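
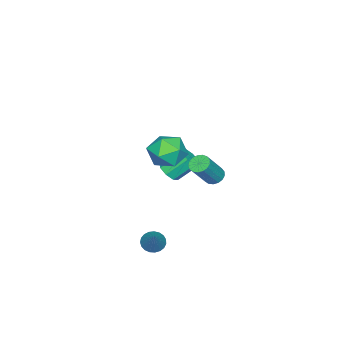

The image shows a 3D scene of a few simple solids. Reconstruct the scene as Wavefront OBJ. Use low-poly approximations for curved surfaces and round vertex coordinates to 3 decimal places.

v -1.026 3.708 -0.631
v -0.53 3.933 -0.966
v 0.663 3.658 0.616
v 0.166 3.432 0.951
v -0.648 4.183 -0.833
v 0.545 3.907 0.748
v -0.853 4.323 -0.654
v 0.34 4.048 0.927
v -1.097 4.323 -0.47
v 0.095 4.048 1.112
v -1.326 4.182 -0.323
v -0.133 3.906 1.259
v -1.485 3.932 -0.246
v -0.293 3.656 1.336
v -1.54 3.631 -0.257
v -0.347 3.355 1.325
v -1.477 3.347 -0.354
v -0.284 3.072 1.228
v -1.31 3.146 -0.515
v -0.118 2.871 1.067
v -1.079 3.074 -0.702
v 0.114 2.798 0.88
v -0.835 3.147 -0.873
v 0.357 2.871 0.709
v -0.635 3.348 -0.988
v 0.557 3.073 0.594
v -0.525 3.632 -1.022
v 0.667 3.356 0.56
v -3.36 -0.52 -3.136
v -2.645 -0.286 -2.896
v -3.365 0.714 -1.724
v -4.08 0.48 -1.964
v -2.868 0.066 -3.333
v -3.588 1.066 -2.162
v -3.38 0.075 -3.655
v -4.1 1.074 -2.484
v -3.88 -0.264 -3.673
v -4.6 0.735 -2.501
v -4.075 -0.754 -3.376
v -4.795 0.246 -2.204
v -3.852 -1.106 -2.938
v -4.572 -0.106 -1.767
v -3.34 -1.114 -2.616
v -4.06 -0.115 -1.445
v -2.84 -0.775 -2.599
v -3.56 0.224 -1.427
v 2.602 1.979 -4.459
v 3.134 2.06 -4.923
v 3.758 2.741 -3.001
v 2.992 2.318 -4.945
v 2.783 2.518 -4.884
v 2.543 2.624 -4.749
v 2.313 2.619 -4.564
v 2.133 2.503 -4.361
v 2.034 2.296 -4.174
v 2.034 2.035 -4.037
v 2.131 1.764 -3.973
v 2.31 1.53 -3.992
v 2.54 1.374 -4.093
v 2.78 1.322 -4.256
v 2.99 1.384 -4.455
v 3.132 1.549 -4.654
v 3.183 1.788 -4.819
v 3.194 3.678 2.598
v 3.731 2.998 3.411
v 1.529 2.782 2.949
v 2.066 2.102 3.762
v 1.909 3.262 3.967
v 2.938 3.816 3.75
v 2.322 1.964 2.61
v 3.351 2.518 2.393
v 3.192 1.939 3.419
v 2.937 2.741 4.257
v 2.323 3.039 2.103
v 2.068 3.841 2.941
f 2 1 5
f 2 5 3
f 3 5 6
f 3 6 4
f 5 1 7
f 5 7 6
f 6 7 8
f 6 8 4
f 7 1 9
f 7 9 8
f 8 9 10
f 8 10 4
f 9 1 11
f 9 11 10
f 10 11 12
f 10 12 4
f 11 1 13
f 11 13 12
f 12 13 14
f 12 14 4
f 13 1 15
f 13 15 14
f 14 15 16
f 14 16 4
f 15 1 17
f 15 17 16
f 16 17 18
f 16 18 4
f 17 1 19
f 17 19 18
f 18 19 20
f 18 20 4
f 19 1 21
f 19 21 20
f 20 21 22
f 20 22 4
f 21 1 23
f 21 23 22
f 22 23 24
f 22 24 4
f 23 1 25
f 23 25 24
f 24 25 26
f 24 26 4
f 25 1 27
f 25 27 26
f 26 27 28
f 26 28 4
f 27 1 2
f 27 2 28
f 28 2 3
f 28 3 4
f 30 29 33
f 30 33 31
f 31 33 34
f 31 34 32
f 33 29 35
f 33 35 34
f 34 35 36
f 34 36 32
f 35 29 37
f 35 37 36
f 36 37 38
f 36 38 32
f 37 29 39
f 37 39 38
f 38 39 40
f 38 40 32
f 39 29 41
f 39 41 40
f 40 41 42
f 40 42 32
f 41 29 43
f 41 43 42
f 42 43 44
f 42 44 32
f 43 29 45
f 43 45 44
f 44 45 46
f 44 46 32
f 45 29 30
f 45 30 46
f 46 30 31
f 46 31 32
f 48 47 50
f 48 50 49
f 50 47 51
f 50 51 49
f 51 47 52
f 51 52 49
f 52 47 53
f 52 53 49
f 53 47 54
f 53 54 49
f 54 47 55
f 54 55 49
f 55 47 56
f 55 56 49
f 56 47 57
f 56 57 49
f 57 47 58
f 57 58 49
f 58 47 59
f 58 59 49
f 59 47 60
f 59 60 49
f 60 47 61
f 60 61 49
f 61 47 62
f 61 62 49
f 62 47 63
f 62 63 49
f 63 47 48
f 63 48 49
f 64 75 69
f 64 69 65
f 64 65 71
f 64 71 74
f 64 74 75
f 65 69 73
f 69 75 68
f 75 74 66
f 74 71 70
f 71 65 72
f 67 73 68
f 67 68 66
f 67 66 70
f 67 70 72
f 67 72 73
f 68 73 69
f 66 68 75
f 70 66 74
f 72 70 71
f 73 72 65



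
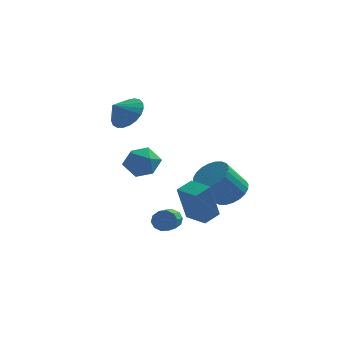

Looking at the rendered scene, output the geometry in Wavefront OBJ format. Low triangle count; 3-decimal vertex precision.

v -2.615 1.315 -1.092
v -1.682 1.118 -1.306
v -2.558 0.282 0.106
v -1.625 0.085 -0.108
v -1.869 0.959 0.257
v -1.904 1.597 -0.483
v -2.336 -0.197 -0.717
v -2.371 0.441 -1.457
v -1.509 0.183 -1.074
v -1.22 0.898 -0.472
v -3.02 0.502 -0.728
v -2.731 1.217 -0.126
v 2.088 0.242 -2.019
v 2.893 0.299 -1.498
v 2.076 -0.385 -0.161
v 1.272 -0.442 -0.681
v 2.735 0.631 -1.425
v 1.918 -0.053 -0.088
v 2.478 0.903 -1.442
v 1.662 0.219 -0.105
v 2.162 1.075 -1.547
v 1.346 0.391 -0.21
v 1.835 1.12 -1.724
v 1.019 0.436 -0.387
v 1.547 1.031 -1.946
v 0.73 0.347 -0.608
v 1.34 0.822 -2.178
v 0.524 0.138 -0.841
v 1.248 0.525 -2.387
v 0.432 -0.159 -1.049
v 1.284 0.185 -2.539
v 0.467 -0.499 -1.202
v 1.442 -0.147 -2.612
v 0.625 -0.831 -1.275
v 1.698 -0.419 -2.595
v 0.882 -1.103 -1.258
v 2.014 -0.591 -2.49
v 1.198 -1.275 -1.153
v 2.341 -0.636 -2.313
v 1.525 -1.32 -0.976
v 2.63 -0.547 -2.092
v 1.813 -1.231 -0.754
v 2.836 -0.338 -1.859
v 2.02 -1.022 -0.522
v 2.928 -0.041 -1.651
v 2.112 -0.725 -0.313
v -0.42 -1.51 -3.192
v -0.145 -1.691 -3.682
v -0.085 -3.451 -2.997
v -0.36 -3.27 -2.508
v 0.109 -1.588 -3.441
v 0.17 -3.349 -2.757
v 0.161 -1.456 -3.106
v 0.222 -3.216 -2.421
v -0.009 -1.344 -2.803
v 0.052 -3.105 -2.118
v -0.336 -1.296 -2.649
v -0.275 -3.056 -1.964
v -0.695 -1.329 -2.703
v -0.635 -3.089 -2.018
v -0.95 -1.431 -2.943
v -0.889 -3.192 -2.259
v -1.002 -1.564 -3.279
v -0.941 -3.324 -2.594
v -0.832 -1.675 -3.582
v -0.771 -3.436 -2.897
v -0.505 -1.724 -3.736
v -0.444 -3.484 -3.051
v -2.476 -0.829 3.044
v -1.722 -1.415 3.214
v -3.044 -1.371 3.696
v -1.672 -1.13 3.495
v -1.76 -0.793 3.698
v -1.973 -0.463 3.788
v -2.272 -0.195 3.749
v -2.607 -0.037 3.589
v -2.919 -0.016 3.334
v -3.154 -0.136 3.029
v -3.272 -0.375 2.727
v -3.253 -0.693 2.48
v -3.099 -1.035 2.33
v -2.837 -1.341 2.304
v -2.513 -1.558 2.406
v -2.183 -1.65 2.618
v -1.903 -1.599 2.904
v 0.588 -2.999 -2.312
v 0.25 -3.491 -0.445
v 1.116 -2.276 -2.026
v 0.778 -2.767 -0.159
v 1.542 -3.693 -2.321
v 1.204 -4.184 -0.454
v 2.07 -2.969 -2.035
v 1.732 -3.461 -0.168
f 1 12 6
f 1 6 2
f 1 2 8
f 1 8 11
f 1 11 12
f 2 6 10
f 6 12 5
f 12 11 3
f 11 8 7
f 8 2 9
f 4 10 5
f 4 5 3
f 4 3 7
f 4 7 9
f 4 9 10
f 5 10 6
f 3 5 12
f 7 3 11
f 9 7 8
f 10 9 2
f 14 13 17
f 14 17 15
f 15 17 18
f 15 18 16
f 17 13 19
f 17 19 18
f 18 19 20
f 18 20 16
f 19 13 21
f 19 21 20
f 20 21 22
f 20 22 16
f 21 13 23
f 21 23 22
f 22 23 24
f 22 24 16
f 23 13 25
f 23 25 24
f 24 25 26
f 24 26 16
f 25 13 27
f 25 27 26
f 26 27 28
f 26 28 16
f 27 13 29
f 27 29 28
f 28 29 30
f 28 30 16
f 29 13 31
f 29 31 30
f 30 31 32
f 30 32 16
f 31 13 33
f 31 33 32
f 32 33 34
f 32 34 16
f 33 13 35
f 33 35 34
f 34 35 36
f 34 36 16
f 35 13 37
f 35 37 36
f 36 37 38
f 36 38 16
f 37 13 39
f 37 39 38
f 38 39 40
f 38 40 16
f 39 13 41
f 39 41 40
f 40 41 42
f 40 42 16
f 41 13 43
f 41 43 42
f 42 43 44
f 42 44 16
f 43 13 45
f 43 45 44
f 44 45 46
f 44 46 16
f 45 13 14
f 45 14 46
f 46 14 15
f 46 15 16
f 48 47 51
f 48 51 49
f 49 51 52
f 49 52 50
f 51 47 53
f 51 53 52
f 52 53 54
f 52 54 50
f 53 47 55
f 53 55 54
f 54 55 56
f 54 56 50
f 55 47 57
f 55 57 56
f 56 57 58
f 56 58 50
f 57 47 59
f 57 59 58
f 58 59 60
f 58 60 50
f 59 47 61
f 59 61 60
f 60 61 62
f 60 62 50
f 61 47 63
f 61 63 62
f 62 63 64
f 62 64 50
f 63 47 65
f 63 65 64
f 64 65 66
f 64 66 50
f 65 47 67
f 65 67 66
f 66 67 68
f 66 68 50
f 67 47 48
f 67 48 68
f 68 48 49
f 68 49 50
f 70 69 72
f 70 72 71
f 72 69 73
f 72 73 71
f 73 69 74
f 73 74 71
f 74 69 75
f 74 75 71
f 75 69 76
f 75 76 71
f 76 69 77
f 76 77 71
f 77 69 78
f 77 78 71
f 78 69 79
f 78 79 71
f 79 69 80
f 79 80 71
f 80 69 81
f 80 81 71
f 81 69 82
f 81 82 71
f 82 69 83
f 82 83 71
f 83 69 84
f 83 84 71
f 84 69 85
f 84 85 71
f 85 69 70
f 85 70 71
f 87 89 86
f 90 87 86
f 86 89 88
f 88 90 86
f 87 93 89
f 91 87 90
f 91 93 87
f 89 93 88
f 92 90 88
f 88 93 92
f 92 91 90
f 93 91 92



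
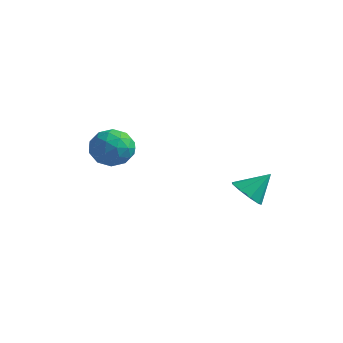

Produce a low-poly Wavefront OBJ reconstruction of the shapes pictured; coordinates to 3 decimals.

v -4.63 -2.411 0.972
v -3.813 -1.932 1.636
v -3.727 -4.048 1.044
v -2.91 -3.569 1.708
v -3.976 -3.73 2.127
v -4.534 -2.718 2.083
v -3.006 -3.262 0.597
v -3.564 -2.25 0.553
v -2.81 -2.458 1.405
v -3.41 -2.747 2.35
v -4.13 -3.233 0.33
v -4.73 -3.522 1.275
v -4.301 -2.027 1.298
v -3.239 -3.953 1.382
v -3.866 -4.047 1.629
v -3.386 -3.765 2.019
v -4.725 -2.49 1.56
v -4.245 -2.208 1.951
v -4.341 -3.265 2.239
v -3.295 -3.772 0.729
v -2.815 -3.49 1.12
v -4.154 -2.215 0.661
v -3.674 -1.933 1.051
v -3.199 -2.715 0.441
v -3.231 -2.055 1.552
v -2.7 -3.017 1.594
v -2.756 -2.837 0.941
v -3.084 -2.242 0.915
v -3.584 -2.225 2.108
v -3.053 -3.187 2.15
v -3.679 -3.282 2.397
v -4.007 -2.687 2.371
v -2.994 -2.534 1.972
v -4.487 -2.793 0.53
v -3.956 -3.755 0.572
v -3.533 -3.293 0.309
v -3.861 -2.698 0.283
v -4.84 -2.963 1.086
v -4.309 -3.925 1.128
v -4.456 -3.738 1.765
v -4.784 -3.143 1.739
v -4.546 -3.446 0.708
v 1.903 -0.161 -0.853
v 2.5 0.195 -1.487
v 2.537 0.781 0.273
v 1.959 0.543 -1.474
v 1.393 0.561 -1.171
v 1.065 0.242 -0.719
v 1.129 -0.266 -0.331
v 1.556 -0.725 -0.186
v 2.145 -0.92 -0.355
v 2.621 -0.76 -0.756
v 2.761 -0.32 -1.203
f 1 38 17
f 38 12 41
f 17 41 6
f 38 41 17
f 1 17 13
f 17 6 18
f 13 18 2
f 17 18 13
f 1 13 22
f 13 2 23
f 22 23 8
f 13 23 22
f 1 22 34
f 22 8 37
f 34 37 11
f 22 37 34
f 1 34 38
f 34 11 42
f 38 42 12
f 34 42 38
f 2 18 29
f 18 6 32
f 29 32 10
f 18 32 29
f 6 41 19
f 41 12 40
f 19 40 5
f 41 40 19
f 12 42 39
f 42 11 35
f 39 35 3
f 42 35 39
f 11 37 36
f 37 8 24
f 36 24 7
f 37 24 36
f 8 23 28
f 23 2 25
f 28 25 9
f 23 25 28
f 4 30 16
f 30 10 31
f 16 31 5
f 30 31 16
f 4 16 14
f 16 5 15
f 14 15 3
f 16 15 14
f 4 14 21
f 14 3 20
f 21 20 7
f 14 20 21
f 4 21 26
f 21 7 27
f 26 27 9
f 21 27 26
f 4 26 30
f 26 9 33
f 30 33 10
f 26 33 30
f 5 31 19
f 31 10 32
f 19 32 6
f 31 32 19
f 3 15 39
f 15 5 40
f 39 40 12
f 15 40 39
f 7 20 36
f 20 3 35
f 36 35 11
f 20 35 36
f 9 27 28
f 27 7 24
f 28 24 8
f 27 24 28
f 10 33 29
f 33 9 25
f 29 25 2
f 33 25 29
f 44 43 46
f 44 46 45
f 46 43 47
f 46 47 45
f 47 43 48
f 47 48 45
f 48 43 49
f 48 49 45
f 49 43 50
f 49 50 45
f 50 43 51
f 50 51 45
f 51 43 52
f 51 52 45
f 52 43 53
f 52 53 45
f 53 43 44
f 53 44 45



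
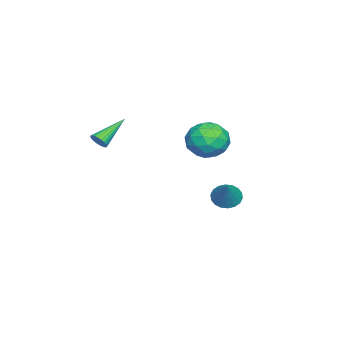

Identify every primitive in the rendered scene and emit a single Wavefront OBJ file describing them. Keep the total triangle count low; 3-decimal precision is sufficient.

v 4.124 -1.017 2.808
v 4.472 -0.766 3.101
v 2.676 -0.183 3.812
v 4.444 -0.633 2.95
v 4.367 -0.559 2.778
v 4.254 -0.554 2.61
v 4.12 -0.62 2.472
v 3.987 -0.746 2.385
v 3.875 -0.914 2.363
v 3.801 -1.097 2.408
v 3.776 -1.268 2.514
v 3.804 -1.401 2.665
v 3.881 -1.476 2.838
v 3.994 -1.48 3.005
v 4.128 -1.414 3.143
v 4.261 -1.288 3.23
v 4.373 -1.12 3.252
v 4.447 -0.937 3.207
v 2.098 4.573 3.345
v 2.995 4.114 2.736
v 0.885 3.426 2.424
v 1.782 2.967 1.815
v 1.683 2.751 2.968
v 2.432 3.46 3.537
v 1.448 4.08 1.623
v 2.197 4.789 2.192
v 2.593 3.809 1.671
v 2.738 2.988 2.503
v 1.142 4.552 2.657
v 1.287 3.731 3.489
v 2.652 4.444 3.121
v 1.228 3.096 2.039
v 1.169 2.969 2.717
v 1.696 2.7 2.359
v 2.322 4.06 3.592
v 2.849 3.79 3.234
v 2.078 2.989 3.371
v 1.031 3.75 1.926
v 1.558 3.48 1.568
v 2.184 4.84 2.801
v 2.711 4.571 2.443
v 1.802 4.551 1.789
v 2.944 3.995 2.137
v 2.231 3.321 1.596
v 2.035 3.975 1.483
v 2.475 4.392 1.817
v 3.029 3.512 2.626
v 2.317 2.839 2.085
v 2.258 2.712 2.763
v 2.698 3.128 3.097
v 2.793 3.333 2
v 1.563 4.701 3.075
v 0.851 4.028 2.534
v 1.182 4.412 2.063
v 1.622 4.828 2.397
v 1.649 4.219 3.564
v 0.936 3.545 3.023
v 1.405 3.148 3.343
v 1.845 3.565 3.677
v 1.087 4.207 3.16
v -3.243 3.339 -3.893
v -2.664 2.871 -4.282
v -2.077 3.661 -2.547
v -2.601 3.213 -4.419
v -2.665 3.58 -4.452
v -2.843 3.899 -4.374
v -3.1 4.107 -4.201
v -3.386 4.163 -3.967
v -3.644 4.056 -3.718
v -3.822 3.807 -3.504
v -3.886 3.465 -3.366
v -3.822 3.098 -3.334
v -3.644 2.779 -3.412
v -3.386 2.57 -3.585
v -3.1 2.514 -3.819
v -2.843 2.621 -4.068
f 2 1 4
f 2 4 3
f 4 1 5
f 4 5 3
f 5 1 6
f 5 6 3
f 6 1 7
f 6 7 3
f 7 1 8
f 7 8 3
f 8 1 9
f 8 9 3
f 9 1 10
f 9 10 3
f 10 1 11
f 10 11 3
f 11 1 12
f 11 12 3
f 12 1 13
f 12 13 3
f 13 1 14
f 13 14 3
f 14 1 15
f 14 15 3
f 15 1 16
f 15 16 3
f 16 1 17
f 16 17 3
f 17 1 18
f 17 18 3
f 18 1 2
f 18 2 3
f 19 56 35
f 56 30 59
f 35 59 24
f 56 59 35
f 19 35 31
f 35 24 36
f 31 36 20
f 35 36 31
f 19 31 40
f 31 20 41
f 40 41 26
f 31 41 40
f 19 40 52
f 40 26 55
f 52 55 29
f 40 55 52
f 19 52 56
f 52 29 60
f 56 60 30
f 52 60 56
f 20 36 47
f 36 24 50
f 47 50 28
f 36 50 47
f 24 59 37
f 59 30 58
f 37 58 23
f 59 58 37
f 30 60 57
f 60 29 53
f 57 53 21
f 60 53 57
f 29 55 54
f 55 26 42
f 54 42 25
f 55 42 54
f 26 41 46
f 41 20 43
f 46 43 27
f 41 43 46
f 22 48 34
f 48 28 49
f 34 49 23
f 48 49 34
f 22 34 32
f 34 23 33
f 32 33 21
f 34 33 32
f 22 32 39
f 32 21 38
f 39 38 25
f 32 38 39
f 22 39 44
f 39 25 45
f 44 45 27
f 39 45 44
f 22 44 48
f 44 27 51
f 48 51 28
f 44 51 48
f 23 49 37
f 49 28 50
f 37 50 24
f 49 50 37
f 21 33 57
f 33 23 58
f 57 58 30
f 33 58 57
f 25 38 54
f 38 21 53
f 54 53 29
f 38 53 54
f 27 45 46
f 45 25 42
f 46 42 26
f 45 42 46
f 28 51 47
f 51 27 43
f 47 43 20
f 51 43 47
f 62 61 64
f 62 64 63
f 64 61 65
f 64 65 63
f 65 61 66
f 65 66 63
f 66 61 67
f 66 67 63
f 67 61 68
f 67 68 63
f 68 61 69
f 68 69 63
f 69 61 70
f 69 70 63
f 70 61 71
f 70 71 63
f 71 61 72
f 71 72 63
f 72 61 73
f 72 73 63
f 73 61 74
f 73 74 63
f 74 61 75
f 74 75 63
f 75 61 76
f 75 76 63
f 76 61 62
f 76 62 63



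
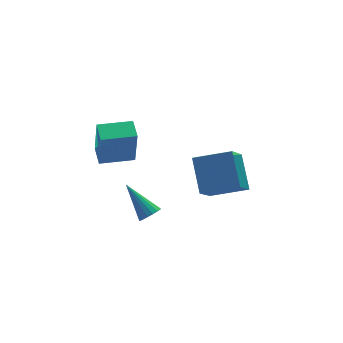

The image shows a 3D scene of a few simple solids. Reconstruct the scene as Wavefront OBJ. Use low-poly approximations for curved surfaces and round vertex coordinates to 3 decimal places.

v -2.443 -3.431 1.477
v -2.491 -3.788 3.23
v -2.229 -2.556 1.66
v -2.276 -2.912 3.414
v -1.044 -3.768 1.446
v -1.091 -4.124 3.2
v -0.829 -2.892 1.63
v -0.877 -3.249 3.383
v 1.544 -4.299 -1.263
v 1.838 -3.015 -0.096
v 2.52 -3.307 -2.6
v 2.814 -2.023 -1.432
v 2.966 -5.057 -0.788
v 3.26 -3.773 0.38
v 3.942 -4.065 -2.124
v 4.236 -2.781 -0.957
v -0.153 -3.206 -2.872
v 0.215 -2.879 -3.068
v -0.647 -1.954 -1.708
v 0.01 -2.83 -3.208
v -0.233 -2.866 -3.271
v -0.457 -2.981 -3.243
v -0.612 -3.147 -3.131
v -0.662 -3.327 -2.959
v -0.596 -3.479 -2.767
v -0.427 -3.568 -2.599
v -0.197 -3.575 -2.494
v 0.044 -3.497 -2.476
v 0.24 -3.353 -2.548
v 0.345 -3.175 -2.695
v 0.336 -3.004 -2.883
f 2 4 1
f 5 2 1
f 1 4 3
f 3 5 1
f 2 8 4
f 6 2 5
f 6 8 2
f 4 8 3
f 7 5 3
f 3 8 7
f 7 6 5
f 8 6 7
f 10 12 9
f 13 10 9
f 9 12 11
f 11 13 9
f 10 16 12
f 14 10 13
f 14 16 10
f 12 16 11
f 15 13 11
f 11 16 15
f 15 14 13
f 16 14 15
f 18 17 20
f 18 20 19
f 20 17 21
f 20 21 19
f 21 17 22
f 21 22 19
f 22 17 23
f 22 23 19
f 23 17 24
f 23 24 19
f 24 17 25
f 24 25 19
f 25 17 26
f 25 26 19
f 26 17 27
f 26 27 19
f 27 17 28
f 27 28 19
f 28 17 29
f 28 29 19
f 29 17 30
f 29 30 19
f 30 17 31
f 30 31 19
f 31 17 18
f 31 18 19



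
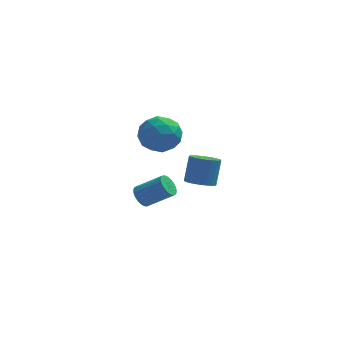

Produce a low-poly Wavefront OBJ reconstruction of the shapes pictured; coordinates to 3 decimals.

v -0.349 -2.856 3.791
v 0.486 -2.012 3.856
v 0.854 -3.968 2.784
v 1.689 -3.124 2.849
v 1.369 -3.72 3.826
v 0.625 -3.033 4.448
v 0.715 -2.947 2.192
v -0.029 -2.26 2.814
v 1.143 -2.069 2.868
v 1.547 -2.546 3.878
v -0.207 -3.434 2.762
v 0.197 -3.911 3.772
v -0.037 -2.337 3.912
v 1.377 -3.643 2.728
v 1.189 -3.994 3.302
v 1.679 -3.498 3.341
v 0.045 -2.936 4.26
v 0.535 -2.441 4.298
v 1.054 -3.444 4.281
v 0.805 -3.539 2.342
v 1.295 -3.044 2.38
v -0.339 -2.482 3.299
v 0.151 -1.986 3.338
v 0.286 -2.536 2.359
v 0.84 -1.874 3.369
v 1.547 -2.527 2.778
v 0.974 -2.423 2.391
v 0.537 -2.019 2.757
v 1.077 -2.155 3.963
v 1.784 -2.808 3.371
v 1.596 -3.158 3.945
v 1.159 -2.754 4.311
v 1.463 -2.188 3.382
v -0.444 -3.172 3.269
v 0.263 -3.825 2.677
v 0.181 -3.226 2.329
v -0.256 -2.822 2.695
v -0.207 -3.453 3.862
v 0.5 -4.106 3.271
v 0.803 -3.961 3.883
v 0.366 -3.557 4.249
v -0.123 -3.792 3.258
v 2.688 -3.925 0.361
v 3.47 -3.783 0.157
v 3.713 -3.114 1.556
v 2.932 -3.255 1.759
v 3.281 -3.461 0.035
v 3.525 -2.792 1.434
v 2.957 -3.245 -0.012
v 3.2 -2.576 1.387
v 2.571 -3.185 0.027
v 2.815 -2.515 1.426
v 2.212 -3.294 0.141
v 2.455 -2.625 1.54
v 1.962 -3.548 0.306
v 2.205 -2.878 1.705
v 1.878 -3.888 0.484
v 2.122 -3.218 1.883
v 1.98 -4.236 0.633
v 2.224 -3.567 2.032
v 2.244 -4.514 0.72
v 2.488 -3.844 2.119
v 2.61 -4.656 0.724
v 2.854 -3.986 2.123
v 2.994 -4.631 0.645
v 3.237 -3.961 2.044
v 3.308 -4.444 0.501
v 3.551 -3.774 1.9
v 3.479 -4.138 0.325
v 3.723 -3.468 1.724
v -0.412 0.232 -3.512
v 0.002 0.378 -4.07
v 1.446 0.194 -3.046
v 1.032 0.048 -2.488
v -0.045 0.647 -3.956
v 1.4 0.463 -2.932
v -0.155 0.843 -3.765
v 1.29 0.659 -2.741
v -0.31 0.934 -3.53
v 1.135 0.75 -2.507
v -0.482 0.904 -3.293
v 0.963 0.72 -2.269
v -0.642 0.757 -3.093
v 0.802 0.573 -2.069
v -0.763 0.52 -2.965
v 0.682 0.336 -1.942
v -0.823 0.232 -2.932
v 0.622 0.048 -1.909
v -0.812 -0.055 -3
v 0.633 -0.239 -1.976
v -0.732 -0.293 -3.155
v 0.713 -0.477 -2.132
v -0.596 -0.439 -3.373
v 0.848 -0.624 -2.349
v -0.429 -0.47 -3.614
v 1.015 -0.654 -2.591
v -0.259 -0.38 -3.838
v 1.185 -0.564 -2.814
v -0.116 -0.183 -4.005
v 1.329 -0.367 -2.982
v -0.023 0.085 -4.087
v 1.421 -0.099 -3.064
f 1 38 17
f 38 12 41
f 17 41 6
f 38 41 17
f 1 17 13
f 17 6 18
f 13 18 2
f 17 18 13
f 1 13 22
f 13 2 23
f 22 23 8
f 13 23 22
f 1 22 34
f 22 8 37
f 34 37 11
f 22 37 34
f 1 34 38
f 34 11 42
f 38 42 12
f 34 42 38
f 2 18 29
f 18 6 32
f 29 32 10
f 18 32 29
f 6 41 19
f 41 12 40
f 19 40 5
f 41 40 19
f 12 42 39
f 42 11 35
f 39 35 3
f 42 35 39
f 11 37 36
f 37 8 24
f 36 24 7
f 37 24 36
f 8 23 28
f 23 2 25
f 28 25 9
f 23 25 28
f 4 30 16
f 30 10 31
f 16 31 5
f 30 31 16
f 4 16 14
f 16 5 15
f 14 15 3
f 16 15 14
f 4 14 21
f 14 3 20
f 21 20 7
f 14 20 21
f 4 21 26
f 21 7 27
f 26 27 9
f 21 27 26
f 4 26 30
f 26 9 33
f 30 33 10
f 26 33 30
f 5 31 19
f 31 10 32
f 19 32 6
f 31 32 19
f 3 15 39
f 15 5 40
f 39 40 12
f 15 40 39
f 7 20 36
f 20 3 35
f 36 35 11
f 20 35 36
f 9 27 28
f 27 7 24
f 28 24 8
f 27 24 28
f 10 33 29
f 33 9 25
f 29 25 2
f 33 25 29
f 44 43 47
f 44 47 45
f 45 47 48
f 45 48 46
f 47 43 49
f 47 49 48
f 48 49 50
f 48 50 46
f 49 43 51
f 49 51 50
f 50 51 52
f 50 52 46
f 51 43 53
f 51 53 52
f 52 53 54
f 52 54 46
f 53 43 55
f 53 55 54
f 54 55 56
f 54 56 46
f 55 43 57
f 55 57 56
f 56 57 58
f 56 58 46
f 57 43 59
f 57 59 58
f 58 59 60
f 58 60 46
f 59 43 61
f 59 61 60
f 60 61 62
f 60 62 46
f 61 43 63
f 61 63 62
f 62 63 64
f 62 64 46
f 63 43 65
f 63 65 64
f 64 65 66
f 64 66 46
f 65 43 67
f 65 67 66
f 66 67 68
f 66 68 46
f 67 43 69
f 67 69 68
f 68 69 70
f 68 70 46
f 69 43 44
f 69 44 70
f 70 44 45
f 70 45 46
f 72 71 75
f 72 75 73
f 73 75 76
f 73 76 74
f 75 71 77
f 75 77 76
f 76 77 78
f 76 78 74
f 77 71 79
f 77 79 78
f 78 79 80
f 78 80 74
f 79 71 81
f 79 81 80
f 80 81 82
f 80 82 74
f 81 71 83
f 81 83 82
f 82 83 84
f 82 84 74
f 83 71 85
f 83 85 84
f 84 85 86
f 84 86 74
f 85 71 87
f 85 87 86
f 86 87 88
f 86 88 74
f 87 71 89
f 87 89 88
f 88 89 90
f 88 90 74
f 89 71 91
f 89 91 90
f 90 91 92
f 90 92 74
f 91 71 93
f 91 93 92
f 92 93 94
f 92 94 74
f 93 71 95
f 93 95 94
f 94 95 96
f 94 96 74
f 95 71 97
f 95 97 96
f 96 97 98
f 96 98 74
f 97 71 99
f 97 99 98
f 98 99 100
f 98 100 74
f 99 71 101
f 99 101 100
f 100 101 102
f 100 102 74
f 101 71 72
f 101 72 102
f 102 72 73
f 102 73 74



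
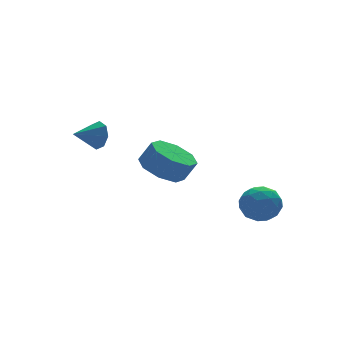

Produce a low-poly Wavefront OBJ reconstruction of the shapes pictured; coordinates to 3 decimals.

v 1.313 -1.27 -3.599
v 1.89 -0.706 -3.046
v 1.43 -2.434 -2.534
v 2.007 -1.87 -1.981
v 1.06 -1.649 -2.084
v 0.988 -0.929 -2.742
v 2.332 -2.211 -2.838
v 2.26 -1.491 -3.496
v 2.52 -1.288 -2.576
v 1.733 -0.94 -2.11
v 1.587 -2.2 -3.47
v 0.8 -1.852 -3.004
v 1.592 -0.886 -3.416
v 1.728 -2.254 -2.164
v 1.172 -2.124 -2.224
v 1.511 -1.793 -1.899
v 1.061 -1.017 -3.238
v 1.4 -0.685 -2.913
v 0.912 -1.239 -2.347
v 1.92 -2.455 -2.667
v 2.259 -2.123 -2.342
v 1.809 -1.347 -3.681
v 2.148 -1.016 -3.356
v 2.408 -1.901 -3.233
v 2.301 -0.896 -2.815
v 2.369 -1.58 -2.188
v 2.56 -1.781 -2.692
v 2.518 -1.358 -3.079
v 1.838 -0.692 -2.541
v 1.907 -1.376 -1.915
v 1.35 -1.246 -1.975
v 1.308 -0.823 -2.362
v 2.209 -1.034 -2.264
v 1.413 -1.764 -3.665
v 1.482 -2.448 -3.039
v 2.012 -2.317 -3.218
v 1.97 -1.894 -3.605
v 0.951 -1.56 -3.392
v 1.019 -2.244 -2.765
v 0.802 -1.782 -2.501
v 0.76 -1.359 -2.888
v 1.111 -2.106 -3.316
v -3.18 3.813 0.067
v -2.951 3.461 0.712
v -4.38 3.707 0.433
v -2.984 4.046 0.774
v -3.132 4.495 0.422
v -3.307 4.544 -0.139
v -3.408 4.166 -0.579
v -3.375 3.581 -0.641
v -3.228 3.132 -0.288
v -3.052 3.082 0.272
v -2.606 -0.88 -0.095
v -1.846 -1.42 -0.62
v -1.374 -1.661 0.31
v -2.134 -1.12 0.835
v -1.653 -0.631 -0.514
v -1.181 -0.872 0.416
v -2.018 0.012 -0.162
v -1.547 -0.229 0.768
v -2.728 0.133 0.229
v -2.256 -0.108 1.159
v -3.366 -0.339 0.43
v -2.894 -0.58 1.36
v -3.559 -1.128 0.324
v -3.087 -1.369 1.254
v -3.193 -1.771 -0.028
v -2.722 -2.012 0.902
v -2.484 -1.892 -0.419
v -2.012 -2.133 0.511
f 1 38 17
f 38 12 41
f 17 41 6
f 38 41 17
f 1 17 13
f 17 6 18
f 13 18 2
f 17 18 13
f 1 13 22
f 13 2 23
f 22 23 8
f 13 23 22
f 1 22 34
f 22 8 37
f 34 37 11
f 22 37 34
f 1 34 38
f 34 11 42
f 38 42 12
f 34 42 38
f 2 18 29
f 18 6 32
f 29 32 10
f 18 32 29
f 6 41 19
f 41 12 40
f 19 40 5
f 41 40 19
f 12 42 39
f 42 11 35
f 39 35 3
f 42 35 39
f 11 37 36
f 37 8 24
f 36 24 7
f 37 24 36
f 8 23 28
f 23 2 25
f 28 25 9
f 23 25 28
f 4 30 16
f 30 10 31
f 16 31 5
f 30 31 16
f 4 16 14
f 16 5 15
f 14 15 3
f 16 15 14
f 4 14 21
f 14 3 20
f 21 20 7
f 14 20 21
f 4 21 26
f 21 7 27
f 26 27 9
f 21 27 26
f 4 26 30
f 26 9 33
f 30 33 10
f 26 33 30
f 5 31 19
f 31 10 32
f 19 32 6
f 31 32 19
f 3 15 39
f 15 5 40
f 39 40 12
f 15 40 39
f 7 20 36
f 20 3 35
f 36 35 11
f 20 35 36
f 9 27 28
f 27 7 24
f 28 24 8
f 27 24 28
f 10 33 29
f 33 9 25
f 29 25 2
f 33 25 29
f 44 43 46
f 44 46 45
f 46 43 47
f 46 47 45
f 47 43 48
f 47 48 45
f 48 43 49
f 48 49 45
f 49 43 50
f 49 50 45
f 50 43 51
f 50 51 45
f 51 43 52
f 51 52 45
f 52 43 44
f 52 44 45
f 54 53 57
f 54 57 55
f 55 57 58
f 55 58 56
f 57 53 59
f 57 59 58
f 58 59 60
f 58 60 56
f 59 53 61
f 59 61 60
f 60 61 62
f 60 62 56
f 61 53 63
f 61 63 62
f 62 63 64
f 62 64 56
f 63 53 65
f 63 65 64
f 64 65 66
f 64 66 56
f 65 53 67
f 65 67 66
f 66 67 68
f 66 68 56
f 67 53 69
f 67 69 68
f 68 69 70
f 68 70 56
f 69 53 54
f 69 54 70
f 70 54 55
f 70 55 56



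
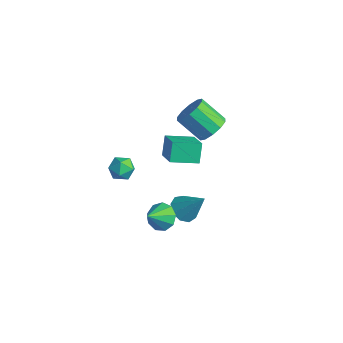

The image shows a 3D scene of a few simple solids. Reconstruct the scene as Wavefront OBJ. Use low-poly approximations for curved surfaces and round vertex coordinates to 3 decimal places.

v -4.447 -1.294 -1.259
v -3.91 -1.199 -0.564
v -3.77 -2.501 -1.616
v -3.233 -2.406 -0.921
v -4.086 -2.598 -0.797
v -4.504 -1.852 -0.576
v -3.176 -1.848 -1.604
v -3.594 -1.102 -1.383
v -3.124 -1.541 -0.777
v -3.687 -2.004 -0.279
v -3.993 -1.696 -1.901
v -4.556 -2.159 -1.403
v -0.683 -1.299 -3.459
v 0.081 -1.575 -3.97
v -0.397 -2.501 -2.381
v 0.26 -1.13 -3.521
v -0.002 -0.764 -3.043
v -0.583 -0.648 -2.759
v -1.211 -0.837 -2.803
v -1.591 -1.241 -3.153
v -1.547 -1.672 -3.646
v -1.099 -1.929 -4.052
v -0.456 -1.89 -4.18
v -0.996 -0.995 2.042
v -1.478 -0.458 3.159
v -0.239 0.479 1.661
v -0.722 1.016 2.778
v 0.462 -1.516 2.922
v -0.021 -0.979 4.039
v 1.218 -0.042 2.541
v 0.736 0.495 3.658
v -1.44 0.858 -4.738
v -0.637 0.644 -5.219
v -0.3 1.502 -3.122
v -0.814 1.265 -5.342
v -1.284 1.695 -5.182
v -1.827 1.733 -4.814
v -2.189 1.362 -4.411
v -2.2 0.755 -4.161
v -1.856 0.196 -4.181
v -1.317 -0.053 -4.461
v -0.836 0.124 -4.871
v -1.069 2.609 2.266
v -0.351 2.606 2.991
v -1.633 1.888 4.258
v -2.351 1.891 3.534
v -0.645 3.164 3.01
v -1.927 2.446 4.277
v -1.101 3.509 2.745
v -2.382 2.791 4.012
v -1.544 3.511 2.297
v -2.826 2.793 3.564
v -1.807 3.168 1.838
v -3.088 2.45 3.105
v -1.787 2.612 1.542
v -3.069 1.894 2.809
v -1.493 2.054 1.523
v -2.775 1.336 2.79
v -1.038 1.709 1.788
v -2.319 0.991 3.055
v -0.594 1.707 2.236
v -1.876 0.989 3.503
v -0.332 2.05 2.695
v -1.613 1.332 3.962
f 1 12 6
f 1 6 2
f 1 2 8
f 1 8 11
f 1 11 12
f 2 6 10
f 6 12 5
f 12 11 3
f 11 8 7
f 8 2 9
f 4 10 5
f 4 5 3
f 4 3 7
f 4 7 9
f 4 9 10
f 5 10 6
f 3 5 12
f 7 3 11
f 9 7 8
f 10 9 2
f 14 13 16
f 14 16 15
f 16 13 17
f 16 17 15
f 17 13 18
f 17 18 15
f 18 13 19
f 18 19 15
f 19 13 20
f 19 20 15
f 20 13 21
f 20 21 15
f 21 13 22
f 21 22 15
f 22 13 23
f 22 23 15
f 23 13 14
f 23 14 15
f 25 27 24
f 28 25 24
f 24 27 26
f 26 28 24
f 25 31 27
f 29 25 28
f 29 31 25
f 27 31 26
f 30 28 26
f 26 31 30
f 30 29 28
f 31 29 30
f 33 32 35
f 33 35 34
f 35 32 36
f 35 36 34
f 36 32 37
f 36 37 34
f 37 32 38
f 37 38 34
f 38 32 39
f 38 39 34
f 39 32 40
f 39 40 34
f 40 32 41
f 40 41 34
f 41 32 42
f 41 42 34
f 42 32 33
f 42 33 34
f 44 43 47
f 44 47 45
f 45 47 48
f 45 48 46
f 47 43 49
f 47 49 48
f 48 49 50
f 48 50 46
f 49 43 51
f 49 51 50
f 50 51 52
f 50 52 46
f 51 43 53
f 51 53 52
f 52 53 54
f 52 54 46
f 53 43 55
f 53 55 54
f 54 55 56
f 54 56 46
f 55 43 57
f 55 57 56
f 56 57 58
f 56 58 46
f 57 43 59
f 57 59 58
f 58 59 60
f 58 60 46
f 59 43 61
f 59 61 60
f 60 61 62
f 60 62 46
f 61 43 63
f 61 63 62
f 62 63 64
f 62 64 46
f 63 43 44
f 63 44 64
f 64 44 45
f 64 45 46



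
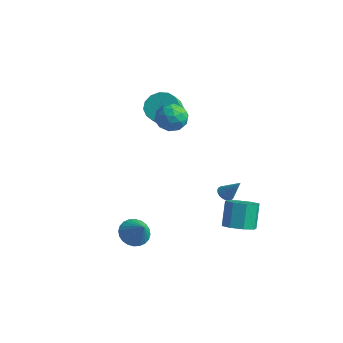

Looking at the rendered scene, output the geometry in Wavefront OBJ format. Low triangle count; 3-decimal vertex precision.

v -0.386 1.671 2.888
v 0.171 0.89 3.078
v -1.611 0.97 3.602
v -1.054 0.189 3.792
v -0.882 1.035 4.25
v -0.124 1.469 3.808
v -1.316 0.391 2.872
v -0.558 0.825 2.43
v -0.403 0.099 3.067
v -0.135 0.497 3.919
v -1.305 1.363 2.761
v -1.037 1.761 3.613
v 0 1.342 2.92
v -1.44 0.518 3.76
v -1.339 1.015 4.029
v -1.011 0.556 4.14
v -0.173 1.682 3.35
v 0.154 1.223 3.461
v -0.465 1.309 4.15
v -1.594 0.637 3.219
v -1.267 0.178 3.33
v -0.429 1.304 2.54
v -0.101 0.845 2.651
v -0.975 0.551 2.53
v -0.01 0.418 3.026
v -0.73 0.006 3.445
v -0.884 0.125 2.904
v -0.439 0.38 2.645
v 0.148 0.652 3.526
v -0.573 0.24 3.946
v -0.471 0.738 4.215
v -0.026 0.992 3.956
v -0.19 0.187 3.52
v -0.867 1.62 2.734
v -1.588 1.208 3.154
v -1.414 0.868 2.724
v -0.969 1.122 2.465
v -0.71 1.854 3.235
v -1.43 1.442 3.654
v -1.001 1.48 4.035
v -0.556 1.735 3.776
v -1.25 1.673 3.16
v -3.532 3.688 1.08
v -2.717 4.262 1.375
v -2.553 3.627 2.156
v -3.368 3.052 1.86
v -3.138 4.473 1.636
v -2.974 3.838 2.416
v -3.665 4.474 1.747
v -3.5 3.839 2.528
v -4.156 4.264 1.68
v -3.991 3.629 2.461
v -4.48 3.899 1.452
v -4.315 3.264 2.233
v -4.55 3.478 1.124
v -4.385 2.843 1.905
v -4.347 3.113 0.784
v -4.183 2.478 1.565
v -3.926 2.902 0.524
v -3.762 2.267 1.304
v -3.4 2.901 0.412
v -3.235 2.266 1.193
v -2.909 3.111 0.479
v -2.744 2.476 1.26
v -2.585 3.476 0.707
v -2.42 2.841 1.488
v -2.515 3.897 1.035
v -2.35 3.262 1.816
v 1.313 3.152 -3.311
v 1.559 3.567 -3.575
v 2.147 3.408 -2.129
v 1.383 3.672 -3.474
v 1.195 3.688 -3.344
v 1.027 3.611 -3.209
v 0.909 3.454 -3.092
v 0.861 3.245 -3.012
v 0.89 3.02 -2.985
v 0.993 2.818 -3.013
v 1.151 2.673 -3.093
v 1.337 2.611 -3.211
v 1.519 2.643 -3.346
v 1.665 2.763 -3.476
v 1.75 2.949 -3.576
v 1.76 3.171 -3.631
v 1.692 3.39 -3.631
v 3.632 1.515 -3.959
v 4.566 1.675 -3.751
v 4.122 2.465 -2.372
v 3.188 2.305 -2.581
v 4.268 2.22 -4.158
v 3.824 3.01 -2.78
v 3.598 2.351 -4.45
v 3.154 3.141 -3.071
v 2.948 1.993 -4.454
v 2.504 2.783 -3.075
v 2.698 1.355 -4.168
v 2.254 2.145 -2.789
v 2.996 0.81 -3.76
v 2.552 1.6 -2.382
v 3.666 0.679 -3.469
v 3.222 1.469 -2.09
v 4.316 1.037 -3.465
v 3.872 1.827 -2.086
v -0.274 -2.647 -3.944
v 0.372 -2.936 -4.533
v 0.654 -2.913 -2.796
v 0.447 -2.585 -4.512
v 0.412 -2.244 -4.406
v 0.273 -1.965 -4.229
v 0.051 -1.789 -4.008
v -0.221 -1.744 -3.778
v -0.501 -1.837 -3.573
v -0.746 -2.053 -3.425
v -0.92 -2.359 -3.356
v -0.995 -2.71 -3.376
v -0.96 -3.05 -3.483
v -0.821 -3.33 -3.66
v -0.599 -3.506 -3.88
v -0.327 -3.551 -4.11
v -0.047 -3.458 -4.315
v 0.198 -3.242 -4.463
f 1 38 17
f 38 12 41
f 17 41 6
f 38 41 17
f 1 17 13
f 17 6 18
f 13 18 2
f 17 18 13
f 1 13 22
f 13 2 23
f 22 23 8
f 13 23 22
f 1 22 34
f 22 8 37
f 34 37 11
f 22 37 34
f 1 34 38
f 34 11 42
f 38 42 12
f 34 42 38
f 2 18 29
f 18 6 32
f 29 32 10
f 18 32 29
f 6 41 19
f 41 12 40
f 19 40 5
f 41 40 19
f 12 42 39
f 42 11 35
f 39 35 3
f 42 35 39
f 11 37 36
f 37 8 24
f 36 24 7
f 37 24 36
f 8 23 28
f 23 2 25
f 28 25 9
f 23 25 28
f 4 30 16
f 30 10 31
f 16 31 5
f 30 31 16
f 4 16 14
f 16 5 15
f 14 15 3
f 16 15 14
f 4 14 21
f 14 3 20
f 21 20 7
f 14 20 21
f 4 21 26
f 21 7 27
f 26 27 9
f 21 27 26
f 4 26 30
f 26 9 33
f 30 33 10
f 26 33 30
f 5 31 19
f 31 10 32
f 19 32 6
f 31 32 19
f 3 15 39
f 15 5 40
f 39 40 12
f 15 40 39
f 7 20 36
f 20 3 35
f 36 35 11
f 20 35 36
f 9 27 28
f 27 7 24
f 28 24 8
f 27 24 28
f 10 33 29
f 33 9 25
f 29 25 2
f 33 25 29
f 44 43 47
f 44 47 45
f 45 47 48
f 45 48 46
f 47 43 49
f 47 49 48
f 48 49 50
f 48 50 46
f 49 43 51
f 49 51 50
f 50 51 52
f 50 52 46
f 51 43 53
f 51 53 52
f 52 53 54
f 52 54 46
f 53 43 55
f 53 55 54
f 54 55 56
f 54 56 46
f 55 43 57
f 55 57 56
f 56 57 58
f 56 58 46
f 57 43 59
f 57 59 58
f 58 59 60
f 58 60 46
f 59 43 61
f 59 61 60
f 60 61 62
f 60 62 46
f 61 43 63
f 61 63 62
f 62 63 64
f 62 64 46
f 63 43 65
f 63 65 64
f 64 65 66
f 64 66 46
f 65 43 67
f 65 67 66
f 66 67 68
f 66 68 46
f 67 43 44
f 67 44 68
f 68 44 45
f 68 45 46
f 70 69 72
f 70 72 71
f 72 69 73
f 72 73 71
f 73 69 74
f 73 74 71
f 74 69 75
f 74 75 71
f 75 69 76
f 75 76 71
f 76 69 77
f 76 77 71
f 77 69 78
f 77 78 71
f 78 69 79
f 78 79 71
f 79 69 80
f 79 80 71
f 80 69 81
f 80 81 71
f 81 69 82
f 81 82 71
f 82 69 83
f 82 83 71
f 83 69 84
f 83 84 71
f 84 69 85
f 84 85 71
f 85 69 70
f 85 70 71
f 87 86 90
f 87 90 88
f 88 90 91
f 88 91 89
f 90 86 92
f 90 92 91
f 91 92 93
f 91 93 89
f 92 86 94
f 92 94 93
f 93 94 95
f 93 95 89
f 94 86 96
f 94 96 95
f 95 96 97
f 95 97 89
f 96 86 98
f 96 98 97
f 97 98 99
f 97 99 89
f 98 86 100
f 98 100 99
f 99 100 101
f 99 101 89
f 100 86 102
f 100 102 101
f 101 102 103
f 101 103 89
f 102 86 87
f 102 87 103
f 103 87 88
f 103 88 89
f 105 104 107
f 105 107 106
f 107 104 108
f 107 108 106
f 108 104 109
f 108 109 106
f 109 104 110
f 109 110 106
f 110 104 111
f 110 111 106
f 111 104 112
f 111 112 106
f 112 104 113
f 112 113 106
f 113 104 114
f 113 114 106
f 114 104 115
f 114 115 106
f 115 104 116
f 115 116 106
f 116 104 117
f 116 117 106
f 117 104 118
f 117 118 106
f 118 104 119
f 118 119 106
f 119 104 120
f 119 120 106
f 120 104 121
f 120 121 106
f 121 104 105
f 121 105 106



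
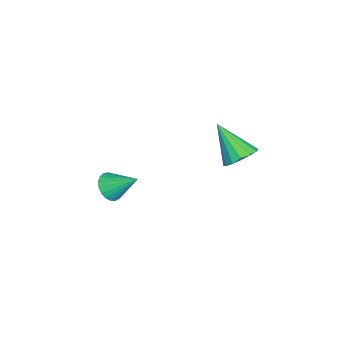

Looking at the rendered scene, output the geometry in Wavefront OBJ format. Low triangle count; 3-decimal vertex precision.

v 3.63 2.053 1.676
v 4.365 1.853 1.886
v 2.95 0.967 3.024
v 4.278 2.184 2.109
v 4.017 2.48 2.216
v 3.653 2.662 2.178
v 3.283 2.681 2.006
v 3.005 2.531 1.745
v 2.896 2.253 1.466
v 2.983 1.921 1.243
v 3.244 1.625 1.136
v 3.608 1.443 1.174
v 3.978 1.425 1.346
v 4.256 1.575 1.607
v 2.012 -3.609 -2.512
v 2.434 -3.307 -3.026
v 2.268 -2.391 -1.588
v 2.16 -3.196 -3.096
v 1.86 -3.157 -3.065
v 1.587 -3.196 -2.939
v 1.388 -3.306 -2.738
v 1.296 -3.469 -2.499
v 1.328 -3.655 -2.262
v 1.479 -3.834 -2.068
v 1.721 -3.974 -1.951
v 2.015 -4.051 -1.932
v 2.307 -4.051 -2.012
v 2.549 -3.975 -2.179
v 2.698 -3.835 -2.404
v 2.728 -3.656 -2.647
v 2.635 -3.469 -2.868
f 2 1 4
f 2 4 3
f 4 1 5
f 4 5 3
f 5 1 6
f 5 6 3
f 6 1 7
f 6 7 3
f 7 1 8
f 7 8 3
f 8 1 9
f 8 9 3
f 9 1 10
f 9 10 3
f 10 1 11
f 10 11 3
f 11 1 12
f 11 12 3
f 12 1 13
f 12 13 3
f 13 1 14
f 13 14 3
f 14 1 2
f 14 2 3
f 16 15 18
f 16 18 17
f 18 15 19
f 18 19 17
f 19 15 20
f 19 20 17
f 20 15 21
f 20 21 17
f 21 15 22
f 21 22 17
f 22 15 23
f 22 23 17
f 23 15 24
f 23 24 17
f 24 15 25
f 24 25 17
f 25 15 26
f 25 26 17
f 26 15 27
f 26 27 17
f 27 15 28
f 27 28 17
f 28 15 29
f 28 29 17
f 29 15 30
f 29 30 17
f 30 15 31
f 30 31 17
f 31 15 16
f 31 16 17



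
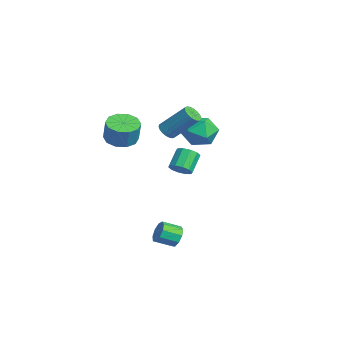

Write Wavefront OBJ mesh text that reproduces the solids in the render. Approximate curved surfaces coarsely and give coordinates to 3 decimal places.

v -1.386 1.166 2.751
v -0.971 1.355 2.393
v -0.319 2.564 3.791
v -0.734 2.374 4.149
v -1.167 1.517 2.345
v -0.514 2.726 3.743
v -1.406 1.609 2.377
v -0.753 2.817 3.775
v -1.641 1.613 2.483
v -0.989 2.821 3.881
v -1.826 1.528 2.643
v -1.173 2.737 4.041
v -1.924 1.372 2.823
v -1.271 2.581 4.221
v -1.915 1.175 2.99
v -1.262 2.383 4.388
v -1.801 0.976 3.109
v -1.149 2.185 4.507
v -1.606 0.814 3.157
v -0.953 2.023 4.555
v -1.367 0.723 3.125
v -0.714 1.931 4.523
v -1.131 0.719 3.019
v -0.479 1.927 4.417
v -0.947 0.803 2.859
v -0.294 2.012 4.257
v -0.849 0.959 2.679
v -0.196 2.168 4.077
v -0.858 1.157 2.512
v -0.205 2.365 3.91
v -0.537 1.645 0.254
v -0.273 1.292 0.746
v -0.98 1.922 1.577
v -1.243 2.275 1.086
v -0.042 1.623 0.691
v -0.749 2.254 1.522
v 0 1.963 0.469
v -0.706 2.593 1.301
v -0.163 2.181 0.165
v -0.869 2.812 0.997
v -0.468 2.195 -0.104
v -1.175 2.825 0.727
v -0.8 1.998 -0.237
v -1.507 2.628 0.594
v -1.031 1.666 -0.182
v -1.738 2.297 0.649
v -1.074 1.327 0.039
v -1.78 1.957 0.871
v -0.911 1.108 0.343
v -1.617 1.739 1.175
v -0.605 1.095 0.613
v -1.312 1.725 1.444
v -3.148 3.106 2.138
v -2.601 3.753 2.812
v -1.639 2.567 1.428
v -1.092 3.214 2.102
v -1.609 2.344 2.487
v -2.542 2.677 2.926
v -1.698 3.643 1.314
v -2.631 3.976 1.753
v -1.704 4.084 2.303
v -1.649 3.282 3.028
v -2.591 3.038 1.212
v -2.536 2.236 1.937
v -3.042 -0.854 1.762
v -2.282 -1.337 1.529
v -1.878 -1.309 2.786
v -2.638 -0.826 3.018
v -2.159 -0.778 1.477
v -1.756 -0.749 2.734
v -2.374 -0.248 1.534
v -1.971 -0.219 2.791
v -2.844 0.051 1.678
v -2.441 0.079 2.934
v -3.389 0.003 1.854
v -2.986 0.032 3.11
v -3.802 -0.371 1.994
v -3.398 -0.343 3.251
v -3.924 -0.931 2.046
v -3.521 -0.902 3.303
v -3.709 -1.461 1.989
v -3.306 -1.432 3.246
v -3.239 -1.759 1.846
v -2.836 -1.731 3.102
v -2.694 -1.712 1.67
v -2.291 -1.683 2.926
v 3.946 0.188 -2.036
v 4.405 -0.063 -2.439
v 4.272 -0.999 -2.006
v 3.814 -0.748 -1.604
v 4.598 0.085 -2.059
v 4.465 -0.851 -1.626
v 4.486 0.282 -1.668
v 4.353 -0.654 -1.235
v 4.122 0.434 -1.45
v 3.989 -0.502 -1.017
v 3.675 0.472 -1.506
v 3.542 -0.464 -1.073
v 3.356 0.377 -1.81
v 3.223 -0.56 -1.378
v 3.313 0.193 -2.221
v 3.18 -0.743 -1.788
v 3.566 0.007 -2.545
v 3.433 -0.929 -2.112
v 3.998 -0.094 -2.631
v 3.865 -1.03 -2.198
f 2 1 5
f 2 5 3
f 3 5 6
f 3 6 4
f 5 1 7
f 5 7 6
f 6 7 8
f 6 8 4
f 7 1 9
f 7 9 8
f 8 9 10
f 8 10 4
f 9 1 11
f 9 11 10
f 10 11 12
f 10 12 4
f 11 1 13
f 11 13 12
f 12 13 14
f 12 14 4
f 13 1 15
f 13 15 14
f 14 15 16
f 14 16 4
f 15 1 17
f 15 17 16
f 16 17 18
f 16 18 4
f 17 1 19
f 17 19 18
f 18 19 20
f 18 20 4
f 19 1 21
f 19 21 20
f 20 21 22
f 20 22 4
f 21 1 23
f 21 23 22
f 22 23 24
f 22 24 4
f 23 1 25
f 23 25 24
f 24 25 26
f 24 26 4
f 25 1 27
f 25 27 26
f 26 27 28
f 26 28 4
f 27 1 29
f 27 29 28
f 28 29 30
f 28 30 4
f 29 1 2
f 29 2 30
f 30 2 3
f 30 3 4
f 32 31 35
f 32 35 33
f 33 35 36
f 33 36 34
f 35 31 37
f 35 37 36
f 36 37 38
f 36 38 34
f 37 31 39
f 37 39 38
f 38 39 40
f 38 40 34
f 39 31 41
f 39 41 40
f 40 41 42
f 40 42 34
f 41 31 43
f 41 43 42
f 42 43 44
f 42 44 34
f 43 31 45
f 43 45 44
f 44 45 46
f 44 46 34
f 45 31 47
f 45 47 46
f 46 47 48
f 46 48 34
f 47 31 49
f 47 49 48
f 48 49 50
f 48 50 34
f 49 31 51
f 49 51 50
f 50 51 52
f 50 52 34
f 51 31 32
f 51 32 52
f 52 32 33
f 52 33 34
f 53 64 58
f 53 58 54
f 53 54 60
f 53 60 63
f 53 63 64
f 54 58 62
f 58 64 57
f 64 63 55
f 63 60 59
f 60 54 61
f 56 62 57
f 56 57 55
f 56 55 59
f 56 59 61
f 56 61 62
f 57 62 58
f 55 57 64
f 59 55 63
f 61 59 60
f 62 61 54
f 66 65 69
f 66 69 67
f 67 69 70
f 67 70 68
f 69 65 71
f 69 71 70
f 70 71 72
f 70 72 68
f 71 65 73
f 71 73 72
f 72 73 74
f 72 74 68
f 73 65 75
f 73 75 74
f 74 75 76
f 74 76 68
f 75 65 77
f 75 77 76
f 76 77 78
f 76 78 68
f 77 65 79
f 77 79 78
f 78 79 80
f 78 80 68
f 79 65 81
f 79 81 80
f 80 81 82
f 80 82 68
f 81 65 83
f 81 83 82
f 82 83 84
f 82 84 68
f 83 65 85
f 83 85 84
f 84 85 86
f 84 86 68
f 85 65 66
f 85 66 86
f 86 66 67
f 86 67 68
f 88 87 91
f 88 91 89
f 89 91 92
f 89 92 90
f 91 87 93
f 91 93 92
f 92 93 94
f 92 94 90
f 93 87 95
f 93 95 94
f 94 95 96
f 94 96 90
f 95 87 97
f 95 97 96
f 96 97 98
f 96 98 90
f 97 87 99
f 97 99 98
f 98 99 100
f 98 100 90
f 99 87 101
f 99 101 100
f 100 101 102
f 100 102 90
f 101 87 103
f 101 103 102
f 102 103 104
f 102 104 90
f 103 87 105
f 103 105 104
f 104 105 106
f 104 106 90
f 105 87 88
f 105 88 106
f 106 88 89
f 106 89 90



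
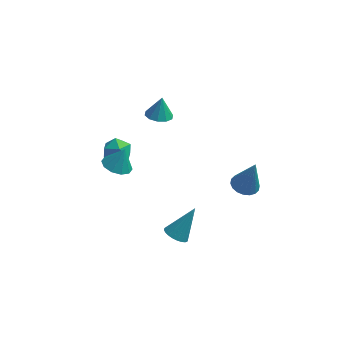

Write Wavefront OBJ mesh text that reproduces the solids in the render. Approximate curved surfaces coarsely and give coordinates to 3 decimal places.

v 0.101 -2.207 -4.156
v 0.609 -1.96 -4.57
v 0.959 -1.373 -2.604
v 0.428 -1.755 -4.579
v 0.197 -1.62 -4.525
v -0.048 -1.574 -4.414
v -0.271 -1.624 -4.264
v -0.437 -1.764 -4.098
v -0.521 -1.97 -3.94
v -0.51 -2.213 -3.815
v -0.406 -2.455 -3.743
v -0.225 -2.659 -3.733
v 0.006 -2.795 -3.788
v 0.251 -2.841 -3.898
v 0.474 -2.79 -4.048
v 0.639 -2.651 -4.215
v 0.723 -2.444 -4.372
v 0.713 -2.202 -4.497
v -2.637 -3.324 2.797
v -1.971 -3.747 2.671
v -2.263 -3.056 3.883
v -1.885 -3.282 2.527
v -2.088 -2.833 2.486
v -2.5 -2.571 2.564
v -2.964 -2.597 2.731
v -3.304 -2.9 2.923
v -3.389 -3.365 3.067
v -3.187 -3.815 3.107
v -2.775 -4.077 3.03
v -2.311 -4.051 2.863
v -3.932 3.16 -3.39
v -3.602 3.529 -2.659
v -3.838 1.871 -2.781
v -3.508 2.24 -2.05
v -4.352 2.377 -2.271
v -4.41 3.174 -2.648
v -3.03 2.226 -2.792
v -3.088 3.023 -3.169
v -3.044 2.953 -2.29
v -3.862 3.046 -1.968
v -3.578 2.354 -3.472
v -4.396 2.447 -3.15
v -1.433 2.387 1.133
v -0.964 1.813 1.253
v -1.307 2.733 2.307
v -0.712 2.178 1.118
v -0.735 2.623 0.989
v -1.025 2.977 0.915
v -1.47 3.106 0.925
v -1.901 2.96 1.014
v -2.153 2.595 1.148
v -2.13 2.15 1.277
v -1.84 1.796 1.351
v -1.395 1.667 1.342
v 3.35 -0.197 -1.452
v 3.931 -0.676 -1.613
v 3.85 -0.223 0.432
v 4.076 -0.367 -1.647
v 4.077 -0.025 -1.642
v 3.934 0.284 -1.6
v 3.675 0.497 -1.529
v 3.352 0.573 -1.442
v 3.029 0.497 -1.358
v 2.77 0.283 -1.292
v 2.625 -0.026 -1.258
v 2.624 -0.369 -1.263
v 2.767 -0.677 -1.305
v 3.026 -0.891 -1.376
v 3.349 -0.967 -1.463
v 3.672 -0.89 -1.547
f 2 1 4
f 2 4 3
f 4 1 5
f 4 5 3
f 5 1 6
f 5 6 3
f 6 1 7
f 6 7 3
f 7 1 8
f 7 8 3
f 8 1 9
f 8 9 3
f 9 1 10
f 9 10 3
f 10 1 11
f 10 11 3
f 11 1 12
f 11 12 3
f 12 1 13
f 12 13 3
f 13 1 14
f 13 14 3
f 14 1 15
f 14 15 3
f 15 1 16
f 15 16 3
f 16 1 17
f 16 17 3
f 17 1 18
f 17 18 3
f 18 1 2
f 18 2 3
f 20 19 22
f 20 22 21
f 22 19 23
f 22 23 21
f 23 19 24
f 23 24 21
f 24 19 25
f 24 25 21
f 25 19 26
f 25 26 21
f 26 19 27
f 26 27 21
f 27 19 28
f 27 28 21
f 28 19 29
f 28 29 21
f 29 19 30
f 29 30 21
f 30 19 20
f 30 20 21
f 31 42 36
f 31 36 32
f 31 32 38
f 31 38 41
f 31 41 42
f 32 36 40
f 36 42 35
f 42 41 33
f 41 38 37
f 38 32 39
f 34 40 35
f 34 35 33
f 34 33 37
f 34 37 39
f 34 39 40
f 35 40 36
f 33 35 42
f 37 33 41
f 39 37 38
f 40 39 32
f 44 43 46
f 44 46 45
f 46 43 47
f 46 47 45
f 47 43 48
f 47 48 45
f 48 43 49
f 48 49 45
f 49 43 50
f 49 50 45
f 50 43 51
f 50 51 45
f 51 43 52
f 51 52 45
f 52 43 53
f 52 53 45
f 53 43 54
f 53 54 45
f 54 43 44
f 54 44 45
f 56 55 58
f 56 58 57
f 58 55 59
f 58 59 57
f 59 55 60
f 59 60 57
f 60 55 61
f 60 61 57
f 61 55 62
f 61 62 57
f 62 55 63
f 62 63 57
f 63 55 64
f 63 64 57
f 64 55 65
f 64 65 57
f 65 55 66
f 65 66 57
f 66 55 67
f 66 67 57
f 67 55 68
f 67 68 57
f 68 55 69
f 68 69 57
f 69 55 70
f 69 70 57
f 70 55 56
f 70 56 57



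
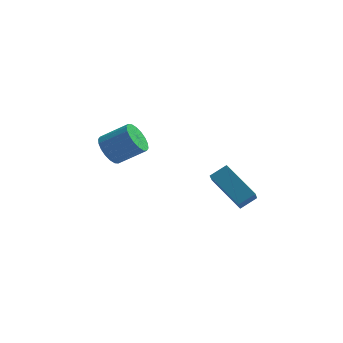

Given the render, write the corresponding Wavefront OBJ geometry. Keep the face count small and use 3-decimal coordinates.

v -2.346 -0.184 -2.829
v -1.91 -0.49 -3.425
v -0.717 -0.382 -2.608
v -1.154 -0.076 -2.011
v -1.898 -0.14 -3.489
v -0.705 -0.032 -2.672
v -1.974 0.202 -3.423
v -0.781 0.309 -2.605
v -2.125 0.467 -3.238
v -0.932 0.574 -2.421
v -2.319 0.603 -2.973
v -1.126 0.71 -2.155
v -2.519 0.583 -2.678
v -1.326 0.691 -1.861
v -2.684 0.411 -2.414
v -1.491 0.519 -1.597
v -2.783 0.122 -2.232
v -1.59 0.23 -1.415
v -2.795 -0.228 -2.168
v -1.602 -0.12 -1.351
v -2.719 -0.569 -2.235
v -1.526 -0.462 -1.417
v -2.568 -0.834 -2.419
v -1.375 -0.727 -1.602
v -2.374 -0.97 -2.685
v -1.181 -0.863 -1.867
v -2.174 -0.951 -2.979
v -0.981 -0.843 -2.162
v -2.009 -0.779 -3.243
v -0.816 -0.671 -2.426
v 3.451 -2.569 -4.385
v 3.47 -3.485 -3.55
v 2.174 -1.663 -3.362
v 2.193 -2.579 -2.527
v 4.087 -2.161 -3.953
v 4.106 -3.077 -3.118
v 2.81 -1.255 -2.93
v 2.829 -2.171 -2.095
f 2 1 5
f 2 5 3
f 3 5 6
f 3 6 4
f 5 1 7
f 5 7 6
f 6 7 8
f 6 8 4
f 7 1 9
f 7 9 8
f 8 9 10
f 8 10 4
f 9 1 11
f 9 11 10
f 10 11 12
f 10 12 4
f 11 1 13
f 11 13 12
f 12 13 14
f 12 14 4
f 13 1 15
f 13 15 14
f 14 15 16
f 14 16 4
f 15 1 17
f 15 17 16
f 16 17 18
f 16 18 4
f 17 1 19
f 17 19 18
f 18 19 20
f 18 20 4
f 19 1 21
f 19 21 20
f 20 21 22
f 20 22 4
f 21 1 23
f 21 23 22
f 22 23 24
f 22 24 4
f 23 1 25
f 23 25 24
f 24 25 26
f 24 26 4
f 25 1 27
f 25 27 26
f 26 27 28
f 26 28 4
f 27 1 29
f 27 29 28
f 28 29 30
f 28 30 4
f 29 1 2
f 29 2 30
f 30 2 3
f 30 3 4
f 32 34 31
f 35 32 31
f 31 34 33
f 33 35 31
f 32 38 34
f 36 32 35
f 36 38 32
f 34 38 33
f 37 35 33
f 33 38 37
f 37 36 35
f 38 36 37



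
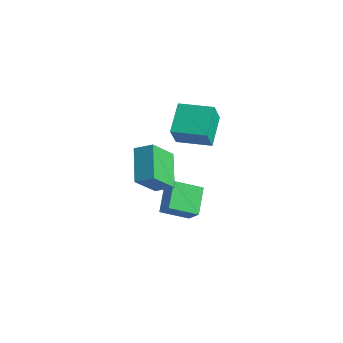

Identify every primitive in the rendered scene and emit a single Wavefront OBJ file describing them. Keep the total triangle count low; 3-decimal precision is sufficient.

v 2.566 0.797 2.166
v 1.733 2.183 3.124
v 2.23 1.539 0.8
v 1.396 2.925 1.759
v 4.204 1.715 2.261
v 3.37 3.101 3.22
v 3.867 2.457 0.896
v 3.034 3.843 1.854
v 1.795 0.777 -4.543
v 0.967 1.967 -3.58
v 2.734 1.98 -5.222
v 1.907 3.169 -4.258
v 2.633 0.631 -3.642
v 1.806 1.82 -2.678
v 3.573 1.833 -4.32
v 2.745 3.023 -3.357
v 1.889 -1.024 -1.051
v 0.526 0.242 0.067
v 1.956 0.339 -2.513
v 0.593 1.605 -1.395
v 2.767 -0.525 -0.545
v 1.404 0.741 0.573
v 2.834 0.838 -2.007
v 1.471 2.104 -0.889
f 2 4 1
f 5 2 1
f 1 4 3
f 3 5 1
f 2 8 4
f 6 2 5
f 6 8 2
f 4 8 3
f 7 5 3
f 3 8 7
f 7 6 5
f 8 6 7
f 10 12 9
f 13 10 9
f 9 12 11
f 11 13 9
f 10 16 12
f 14 10 13
f 14 16 10
f 12 16 11
f 15 13 11
f 11 16 15
f 15 14 13
f 16 14 15
f 18 20 17
f 21 18 17
f 17 20 19
f 19 21 17
f 18 24 20
f 22 18 21
f 22 24 18
f 20 24 19
f 23 21 19
f 19 24 23
f 23 22 21
f 24 22 23



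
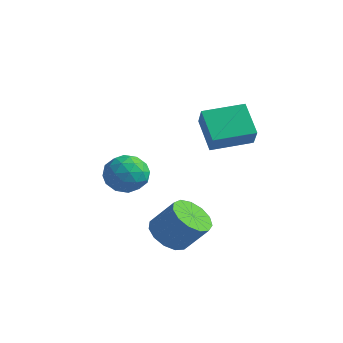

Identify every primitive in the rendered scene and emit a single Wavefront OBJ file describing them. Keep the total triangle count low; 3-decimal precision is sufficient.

v 0.107 -1.214 -4.005
v 0.903 -1.678 -4.442
v 1.849 -1.251 -3.173
v 1.053 -0.786 -2.735
v 0.909 -1.135 -4.629
v 1.856 -0.707 -3.36
v 0.661 -0.617 -4.619
v 1.607 -0.189 -3.349
v 0.236 -0.288 -4.413
v 1.183 0.139 -3.144
v -0.229 -0.253 -4.078
v 0.717 0.174 -2.808
v -0.588 -0.524 -3.719
v 0.359 -0.096 -2.45
v -0.726 -1.013 -3.451
v 0.22 -0.586 -2.182
v -0.6 -1.566 -3.359
v 0.346 -1.139 -2.09
v -0.249 -2.007 -3.472
v 0.697 -1.58 -2.203
v 0.214 -2.197 -3.754
v 1.161 -1.769 -2.485
v 0.644 -2.074 -4.115
v 1.59 -1.646 -2.846
v -3.718 0.508 -1.892
v -2.853 0.424 -2.52
v -3.367 -1.044 -1.2
v -2.502 -1.128 -1.828
v -2.52 -0.408 -1.034
v -2.737 0.551 -1.461
v -3.483 -1.171 -2.259
v -3.7 -0.212 -2.686
v -2.708 -0.614 -2.747
v -2.112 -0.142 -1.99
v -4.108 -0.478 -1.73
v -3.512 -0.006 -0.973
v -3.316 0.602 -2.266
v -2.904 -1.222 -1.454
v -2.914 -0.799 -0.987
v -2.406 -0.849 -1.356
v -3.248 0.677 -1.644
v -2.74 0.628 -2.014
v -2.543 0.139 -1.14
v -3.48 -1.248 -1.706
v -2.972 -1.297 -2.076
v -3.814 0.229 -2.364
v -3.306 0.179 -2.733
v -3.677 -0.759 -2.58
v -2.723 -0.057 -2.769
v -2.516 -0.97 -2.363
v -3.093 -0.995 -2.616
v -3.221 -0.431 -2.867
v -2.373 0.22 -2.324
v -2.166 -0.692 -1.918
v -2.177 -0.269 -1.451
v -2.304 0.295 -1.702
v -2.287 -0.39 -2.458
v -4.054 0.072 -1.802
v -3.847 -0.84 -1.396
v -3.916 -0.915 -2.018
v -4.043 -0.351 -2.269
v -3.704 0.35 -1.357
v -3.497 -0.563 -0.951
v -2.999 -0.189 -0.853
v -3.127 0.375 -1.104
v -3.933 -0.23 -1.262
v 0.213 1.216 0.064
v 0.854 0.655 1.02
v -0.944 1.825 1.197
v -0.303 1.264 2.153
v 1.263 2.796 0.287
v 1.904 2.235 1.243
v 0.106 3.405 1.42
v 0.747 2.844 2.376
f 2 1 5
f 2 5 3
f 3 5 6
f 3 6 4
f 5 1 7
f 5 7 6
f 6 7 8
f 6 8 4
f 7 1 9
f 7 9 8
f 8 9 10
f 8 10 4
f 9 1 11
f 9 11 10
f 10 11 12
f 10 12 4
f 11 1 13
f 11 13 12
f 12 13 14
f 12 14 4
f 13 1 15
f 13 15 14
f 14 15 16
f 14 16 4
f 15 1 17
f 15 17 16
f 16 17 18
f 16 18 4
f 17 1 19
f 17 19 18
f 18 19 20
f 18 20 4
f 19 1 21
f 19 21 20
f 20 21 22
f 20 22 4
f 21 1 23
f 21 23 22
f 22 23 24
f 22 24 4
f 23 1 2
f 23 2 24
f 24 2 3
f 24 3 4
f 25 62 41
f 62 36 65
f 41 65 30
f 62 65 41
f 25 41 37
f 41 30 42
f 37 42 26
f 41 42 37
f 25 37 46
f 37 26 47
f 46 47 32
f 37 47 46
f 25 46 58
f 46 32 61
f 58 61 35
f 46 61 58
f 25 58 62
f 58 35 66
f 62 66 36
f 58 66 62
f 26 42 53
f 42 30 56
f 53 56 34
f 42 56 53
f 30 65 43
f 65 36 64
f 43 64 29
f 65 64 43
f 36 66 63
f 66 35 59
f 63 59 27
f 66 59 63
f 35 61 60
f 61 32 48
f 60 48 31
f 61 48 60
f 32 47 52
f 47 26 49
f 52 49 33
f 47 49 52
f 28 54 40
f 54 34 55
f 40 55 29
f 54 55 40
f 28 40 38
f 40 29 39
f 38 39 27
f 40 39 38
f 28 38 45
f 38 27 44
f 45 44 31
f 38 44 45
f 28 45 50
f 45 31 51
f 50 51 33
f 45 51 50
f 28 50 54
f 50 33 57
f 54 57 34
f 50 57 54
f 29 55 43
f 55 34 56
f 43 56 30
f 55 56 43
f 27 39 63
f 39 29 64
f 63 64 36
f 39 64 63
f 31 44 60
f 44 27 59
f 60 59 35
f 44 59 60
f 33 51 52
f 51 31 48
f 52 48 32
f 51 48 52
f 34 57 53
f 57 33 49
f 53 49 26
f 57 49 53
f 68 70 67
f 71 68 67
f 67 70 69
f 69 71 67
f 68 74 70
f 72 68 71
f 72 74 68
f 70 74 69
f 73 71 69
f 69 74 73
f 73 72 71
f 74 72 73



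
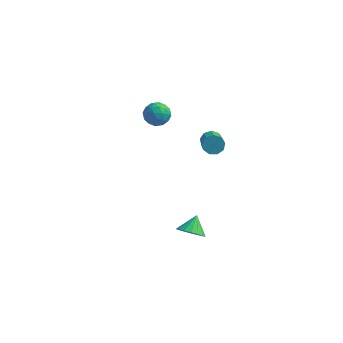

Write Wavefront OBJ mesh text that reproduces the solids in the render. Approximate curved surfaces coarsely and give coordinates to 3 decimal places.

v -0.871 4.008 -1.191
v -0.384 3.594 -0.66
v -1.876 3.966 -0.3
v -1.389 3.552 0.231
v -1.232 4.35 0.058
v -0.611 4.375 -0.493
v -1.649 3.185 -0.467
v -1.028 3.21 -1.018
v -0.865 3.085 -0.213
v -0.607 3.805 0.112
v -1.653 3.755 -1.072
v -1.395 4.475 -0.747
v -0.539 3.804 -1.004
v -1.721 3.756 0.044
v -1.629 4.224 -0.058
v -1.343 3.981 0.254
v -0.672 4.264 -0.905
v -0.386 4.021 -0.593
v -0.885 4.465 -0.171
v -1.874 3.539 -0.367
v -1.588 3.296 -0.055
v -0.917 3.579 -1.214
v -0.631 3.336 -0.902
v -1.375 3.095 -0.789
v -0.535 3.262 -0.429
v -1.126 3.238 0.095
v -1.279 3.022 -0.316
v -0.914 3.037 -0.639
v -0.384 3.686 -0.238
v -0.975 3.661 0.285
v -0.883 4.13 0.184
v -0.517 4.145 -0.14
v -0.667 3.387 0.025
v -1.285 3.899 -1.245
v -1.876 3.874 -0.722
v -1.743 3.415 -0.82
v -1.377 3.43 -1.144
v -1.134 4.322 -1.055
v -1.725 4.298 -0.531
v -1.346 4.523 -0.321
v -0.981 4.538 -0.644
v -1.593 4.173 -0.985
v 3.246 -3.407 -2.884
v 3.612 -2.965 -3.441
v 3.294 -2.553 -2.176
v 3.24 -2.896 -3.5
v 2.869 -2.944 -3.417
v 2.585 -3.098 -3.212
v 2.452 -3.323 -2.932
v 2.501 -3.567 -2.641
v 2.721 -3.774 -2.406
v 3.061 -3.897 -2.28
v 3.443 -3.908 -2.293
v 3.781 -3.804 -2.441
v 3.996 -3.609 -2.691
v 4.039 -3.368 -2.985
v 3.9 -3.135 -3.256
v 1.746 4.637 -2.718
v 2.317 4.665 -3.006
v 2.865 3.331 -2.05
v 2.294 3.303 -1.762
v 2.316 4.92 -2.65
v 2.864 3.586 -1.694
v 2.049 5.042 -2.325
v 2.597 3.708 -1.37
v 1.64 4.975 -2.185
v 2.188 3.641 -1.229
v 1.28 4.75 -2.293
v 1.828 3.416 -1.338
v 1.139 4.472 -2.601
v 1.687 3.138 -1.645
v 1.282 4.271 -2.963
v 1.829 2.937 -2.007
v 1.642 4.242 -3.21
v 2.189 2.907 -2.255
v 2.05 4.397 -3.227
v 2.598 3.063 -2.272
f 1 38 17
f 38 12 41
f 17 41 6
f 38 41 17
f 1 17 13
f 17 6 18
f 13 18 2
f 17 18 13
f 1 13 22
f 13 2 23
f 22 23 8
f 13 23 22
f 1 22 34
f 22 8 37
f 34 37 11
f 22 37 34
f 1 34 38
f 34 11 42
f 38 42 12
f 34 42 38
f 2 18 29
f 18 6 32
f 29 32 10
f 18 32 29
f 6 41 19
f 41 12 40
f 19 40 5
f 41 40 19
f 12 42 39
f 42 11 35
f 39 35 3
f 42 35 39
f 11 37 36
f 37 8 24
f 36 24 7
f 37 24 36
f 8 23 28
f 23 2 25
f 28 25 9
f 23 25 28
f 4 30 16
f 30 10 31
f 16 31 5
f 30 31 16
f 4 16 14
f 16 5 15
f 14 15 3
f 16 15 14
f 4 14 21
f 14 3 20
f 21 20 7
f 14 20 21
f 4 21 26
f 21 7 27
f 26 27 9
f 21 27 26
f 4 26 30
f 26 9 33
f 30 33 10
f 26 33 30
f 5 31 19
f 31 10 32
f 19 32 6
f 31 32 19
f 3 15 39
f 15 5 40
f 39 40 12
f 15 40 39
f 7 20 36
f 20 3 35
f 36 35 11
f 20 35 36
f 9 27 28
f 27 7 24
f 28 24 8
f 27 24 28
f 10 33 29
f 33 9 25
f 29 25 2
f 33 25 29
f 44 43 46
f 44 46 45
f 46 43 47
f 46 47 45
f 47 43 48
f 47 48 45
f 48 43 49
f 48 49 45
f 49 43 50
f 49 50 45
f 50 43 51
f 50 51 45
f 51 43 52
f 51 52 45
f 52 43 53
f 52 53 45
f 53 43 54
f 53 54 45
f 54 43 55
f 54 55 45
f 55 43 56
f 55 56 45
f 56 43 57
f 56 57 45
f 57 43 44
f 57 44 45
f 59 58 62
f 59 62 60
f 60 62 63
f 60 63 61
f 62 58 64
f 62 64 63
f 63 64 65
f 63 65 61
f 64 58 66
f 64 66 65
f 65 66 67
f 65 67 61
f 66 58 68
f 66 68 67
f 67 68 69
f 67 69 61
f 68 58 70
f 68 70 69
f 69 70 71
f 69 71 61
f 70 58 72
f 70 72 71
f 71 72 73
f 71 73 61
f 72 58 74
f 72 74 73
f 73 74 75
f 73 75 61
f 74 58 76
f 74 76 75
f 75 76 77
f 75 77 61
f 76 58 59
f 76 59 77
f 77 59 60
f 77 60 61



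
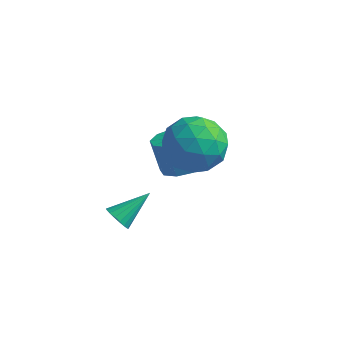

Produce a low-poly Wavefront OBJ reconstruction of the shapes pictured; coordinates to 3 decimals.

v -0.112 3.768 1.357
v 0.362 4.321 1.487
v -0.073 4.425 2.632
v -0.548 3.872 2.503
v -0.073 4.505 1.305
v -0.508 4.609 2.45
v -0.527 4.344 1.147
v -0.962 4.449 2.293
v -0.786 3.913 1.088
v -1.221 4.018 2.234
v -0.73 3.415 1.155
v -1.166 3.519 2.3
v -0.386 3.081 1.316
v -0.821 3.186 2.462
v 0.087 3.069 1.497
v -0.348 3.174 2.643
v 0.466 3.384 1.612
v 0.031 3.488 2.758
v 0.575 3.878 1.608
v 0.14 3.983 2.754
v -1.115 1.573 -0.012
v -0.834 1.703 -0.405
v -0.585 2.607 0.712
v -1.02 1.821 -0.436
v -1.225 1.889 -0.383
v -1.409 1.895 -0.257
v -1.534 1.837 -0.083
v -1.576 1.726 0.106
v -1.527 1.585 0.271
v -1.396 1.442 0.38
v -1.21 1.325 0.411
v -1.005 1.256 0.359
v -0.821 1.251 0.233
v -0.696 1.309 0.058
v -0.654 1.419 -0.13
v -0.703 1.56 -0.296
v -0.087 3.015 3.517
v 0.688 3.687 3.203
v 1.112 1.893 4.077
v 1.887 2.565 3.763
v 1.26 2.821 4.594
v 0.518 3.515 4.248
v 1.282 2.065 3.032
v 0.54 2.759 2.686
v 1.534 3.1 2.903
v 1.52 3.567 3.869
v 0.28 2.013 3.411
v 0.266 2.48 4.377
v 0.195 3.45 3.311
v 1.605 2.13 3.969
v 1.236 2.281 4.457
v 1.692 2.676 4.273
v 0.095 3.348 3.925
v 0.551 3.743 3.741
v 0.887 3.234 4.558
v 1.249 1.837 3.539
v 1.705 2.232 3.355
v 0.108 2.904 3.007
v 0.564 3.299 2.823
v 0.913 2.346 2.722
v 1.148 3.499 2.95
v 1.853 2.84 3.279
v 1.497 2.546 2.85
v 1.061 2.954 2.646
v 1.14 3.774 3.518
v 1.845 3.114 3.847
v 1.476 3.265 4.335
v 1.04 3.672 4.132
v 1.637 3.429 3.341
v -0.045 2.466 3.433
v 0.66 1.806 3.762
v 0.76 1.908 3.148
v 0.324 2.315 2.945
v -0.053 2.74 4.001
v 0.652 2.081 4.33
v 0.739 2.626 4.634
v 0.303 3.034 4.43
v 0.163 2.151 3.939
f 2 1 5
f 2 5 3
f 3 5 6
f 3 6 4
f 5 1 7
f 5 7 6
f 6 7 8
f 6 8 4
f 7 1 9
f 7 9 8
f 8 9 10
f 8 10 4
f 9 1 11
f 9 11 10
f 10 11 12
f 10 12 4
f 11 1 13
f 11 13 12
f 12 13 14
f 12 14 4
f 13 1 15
f 13 15 14
f 14 15 16
f 14 16 4
f 15 1 17
f 15 17 16
f 16 17 18
f 16 18 4
f 17 1 19
f 17 19 18
f 18 19 20
f 18 20 4
f 19 1 2
f 19 2 20
f 20 2 3
f 20 3 4
f 22 21 24
f 22 24 23
f 24 21 25
f 24 25 23
f 25 21 26
f 25 26 23
f 26 21 27
f 26 27 23
f 27 21 28
f 27 28 23
f 28 21 29
f 28 29 23
f 29 21 30
f 29 30 23
f 30 21 31
f 30 31 23
f 31 21 32
f 31 32 23
f 32 21 33
f 32 33 23
f 33 21 34
f 33 34 23
f 34 21 35
f 34 35 23
f 35 21 36
f 35 36 23
f 36 21 22
f 36 22 23
f 37 74 53
f 74 48 77
f 53 77 42
f 74 77 53
f 37 53 49
f 53 42 54
f 49 54 38
f 53 54 49
f 37 49 58
f 49 38 59
f 58 59 44
f 49 59 58
f 37 58 70
f 58 44 73
f 70 73 47
f 58 73 70
f 37 70 74
f 70 47 78
f 74 78 48
f 70 78 74
f 38 54 65
f 54 42 68
f 65 68 46
f 54 68 65
f 42 77 55
f 77 48 76
f 55 76 41
f 77 76 55
f 48 78 75
f 78 47 71
f 75 71 39
f 78 71 75
f 47 73 72
f 73 44 60
f 72 60 43
f 73 60 72
f 44 59 64
f 59 38 61
f 64 61 45
f 59 61 64
f 40 66 52
f 66 46 67
f 52 67 41
f 66 67 52
f 40 52 50
f 52 41 51
f 50 51 39
f 52 51 50
f 40 50 57
f 50 39 56
f 57 56 43
f 50 56 57
f 40 57 62
f 57 43 63
f 62 63 45
f 57 63 62
f 40 62 66
f 62 45 69
f 66 69 46
f 62 69 66
f 41 67 55
f 67 46 68
f 55 68 42
f 67 68 55
f 39 51 75
f 51 41 76
f 75 76 48
f 51 76 75
f 43 56 72
f 56 39 71
f 72 71 47
f 56 71 72
f 45 63 64
f 63 43 60
f 64 60 44
f 63 60 64
f 46 69 65
f 69 45 61
f 65 61 38
f 69 61 65



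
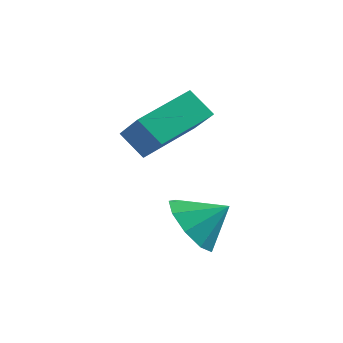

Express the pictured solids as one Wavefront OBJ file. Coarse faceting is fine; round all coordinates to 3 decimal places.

v -3.86 1.375 0.016
v -2.978 0.694 1.02
v -3.122 3.121 0.553
v -2.24 2.44 1.557
v -3.1 1.28 -0.717
v -2.218 0.599 0.287
v -2.362 3.026 -0.18
v -1.48 2.345 0.824
v -0.983 -0.207 -2.112
v -0.288 -0.443 -2.835
v -0.097 0.247 -1.408
v -0.535 0.208 -2.942
v -0.992 0.665 -2.662
v -1.445 0.714 -2.124
v -1.682 0.333 -1.581
v -1.592 -0.301 -1.287
v -1.217 -0.891 -1.379
v -0.733 -1.16 -1.814
v -0.366 -0.983 -2.389
f 2 4 1
f 5 2 1
f 1 4 3
f 3 5 1
f 2 8 4
f 6 2 5
f 6 8 2
f 4 8 3
f 7 5 3
f 3 8 7
f 7 6 5
f 8 6 7
f 10 9 12
f 10 12 11
f 12 9 13
f 12 13 11
f 13 9 14
f 13 14 11
f 14 9 15
f 14 15 11
f 15 9 16
f 15 16 11
f 16 9 17
f 16 17 11
f 17 9 18
f 17 18 11
f 18 9 19
f 18 19 11
f 19 9 10
f 19 10 11



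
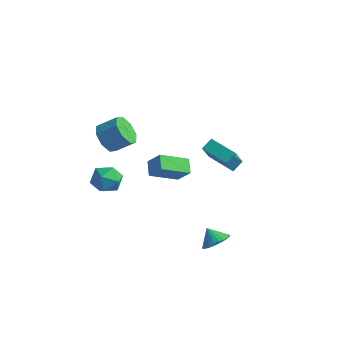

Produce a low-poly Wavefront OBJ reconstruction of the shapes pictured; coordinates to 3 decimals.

v -1.509 -0.98 -0.764
v -2.11 -0.246 -0.247
v -0.471 0.516 -1.683
v -1.071 1.25 -1.167
v -0.629 -0.97 0.247
v -1.229 -0.236 0.763
v 0.41 0.526 -0.673
v -0.191 1.26 -0.156
v -3.471 -2.448 2.714
v -2.814 -2.424 1.883
v -1.811 -1.807 2.695
v -2.469 -1.832 3.526
v -3.27 -1.755 1.938
v -2.267 -1.138 2.75
v -3.844 -1.492 2.448
v -2.841 -0.876 3.259
v -4.2 -1.79 3.113
v -3.197 -1.173 3.925
v -4.129 -2.473 3.545
v -3.126 -1.856 4.357
v -3.673 -3.142 3.49
v -2.67 -2.525 4.302
v -3.099 -3.404 2.981
v -2.096 -2.788 3.792
v -2.743 -3.107 2.315
v -1.74 -2.49 3.127
v -3.916 -1.416 -2.148
v -3.036 -2.044 -2.1
v -4.524 -2.156 -0.68
v -3.644 -2.784 -0.632
v -3.558 -1.719 -0.459
v -3.183 -1.261 -1.366
v -4.377 -2.939 -1.414
v -4.002 -2.481 -2.321
v -3.321 -2.986 -1.646
v -2.814 -2.232 -1.056
v -4.746 -1.968 -1.724
v -4.239 -1.214 -1.134
v 4.316 -2.7 -2.749
v 4.895 -3.129 -2.194
v 3.604 -2.6 -1.931
v 4.994 -2.791 -2.149
v 4.989 -2.439 -2.195
v 4.882 -2.126 -2.326
v 4.689 -1.901 -2.521
v 4.439 -1.798 -2.751
v 4.171 -1.832 -2.981
v 3.924 -1.998 -3.176
v 3.738 -2.27 -3.305
v 3.639 -2.608 -3.35
v 3.643 -2.96 -3.304
v 3.75 -3.273 -3.173
v 3.944 -3.498 -2.977
v 4.193 -3.601 -2.747
v 4.462 -3.567 -2.518
v 4.708 -3.401 -2.323
v 1.132 0.645 1.821
v 1.302 1.366 2.296
v 0.896 1.766 0.206
v 1.066 2.487 0.681
v 2.934 0.473 1.439
v 3.104 1.194 1.914
v 2.698 1.594 -0.176
v 2.868 2.315 0.299
f 2 4 1
f 5 2 1
f 1 4 3
f 3 5 1
f 2 8 4
f 6 2 5
f 6 8 2
f 4 8 3
f 7 5 3
f 3 8 7
f 7 6 5
f 8 6 7
f 10 9 13
f 10 13 11
f 11 13 14
f 11 14 12
f 13 9 15
f 13 15 14
f 14 15 16
f 14 16 12
f 15 9 17
f 15 17 16
f 16 17 18
f 16 18 12
f 17 9 19
f 17 19 18
f 18 19 20
f 18 20 12
f 19 9 21
f 19 21 20
f 20 21 22
f 20 22 12
f 21 9 23
f 21 23 22
f 22 23 24
f 22 24 12
f 23 9 25
f 23 25 24
f 24 25 26
f 24 26 12
f 25 9 10
f 25 10 26
f 26 10 11
f 26 11 12
f 27 38 32
f 27 32 28
f 27 28 34
f 27 34 37
f 27 37 38
f 28 32 36
f 32 38 31
f 38 37 29
f 37 34 33
f 34 28 35
f 30 36 31
f 30 31 29
f 30 29 33
f 30 33 35
f 30 35 36
f 31 36 32
f 29 31 38
f 33 29 37
f 35 33 34
f 36 35 28
f 40 39 42
f 40 42 41
f 42 39 43
f 42 43 41
f 43 39 44
f 43 44 41
f 44 39 45
f 44 45 41
f 45 39 46
f 45 46 41
f 46 39 47
f 46 47 41
f 47 39 48
f 47 48 41
f 48 39 49
f 48 49 41
f 49 39 50
f 49 50 41
f 50 39 51
f 50 51 41
f 51 39 52
f 51 52 41
f 52 39 53
f 52 53 41
f 53 39 54
f 53 54 41
f 54 39 55
f 54 55 41
f 55 39 56
f 55 56 41
f 56 39 40
f 56 40 41
f 58 60 57
f 61 58 57
f 57 60 59
f 59 61 57
f 58 64 60
f 62 58 61
f 62 64 58
f 60 64 59
f 63 61 59
f 59 64 63
f 63 62 61
f 64 62 63

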